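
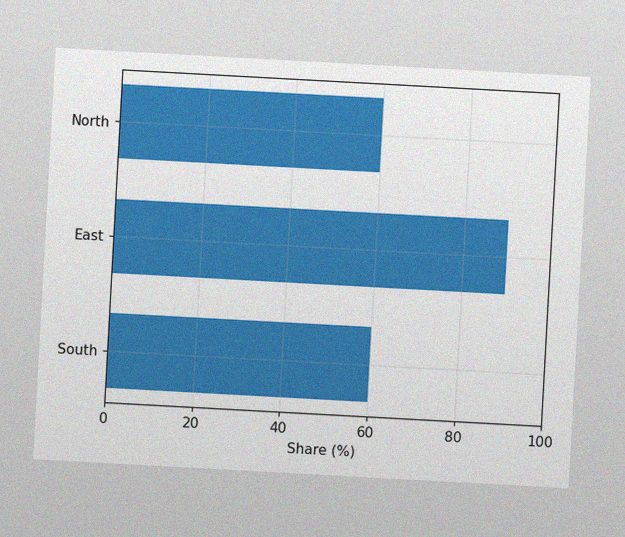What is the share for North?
60%

The chart is tilted about 3° clockwise, with some photo noise. Reading along the chart's x-axis, the North bar reaches 60%.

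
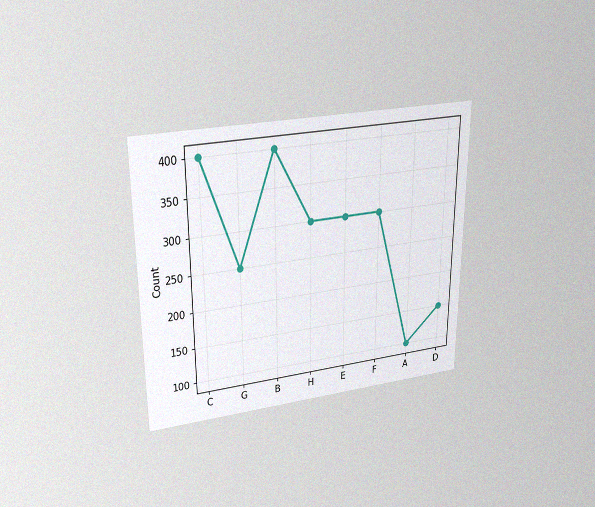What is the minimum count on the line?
100

The chart is viewed slightly from above, with some photo noise. The lowest point is at A, and reading across to the y-axis gives 100.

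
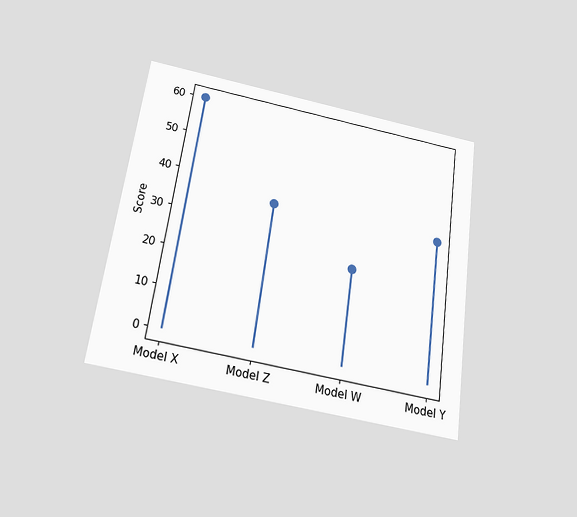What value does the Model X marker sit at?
The chart is tilted about 8° clockwise and viewed slightly from below. The Model X marker sits at 60.

60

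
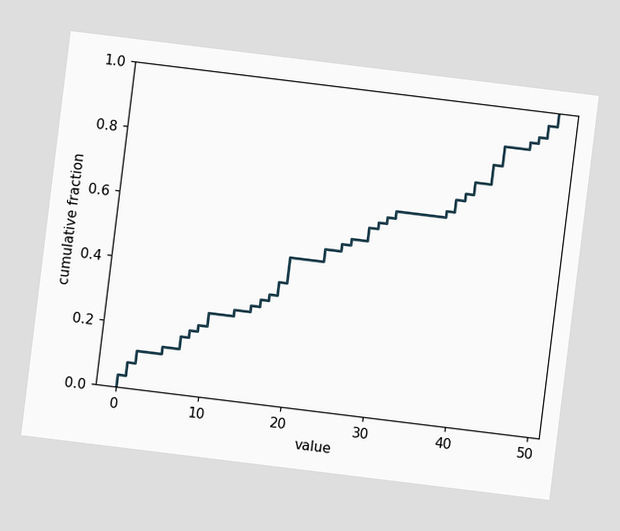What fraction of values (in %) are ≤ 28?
The chart is tilted about 7° clockwise. At x=28 the ECDF step is at 58%.

58%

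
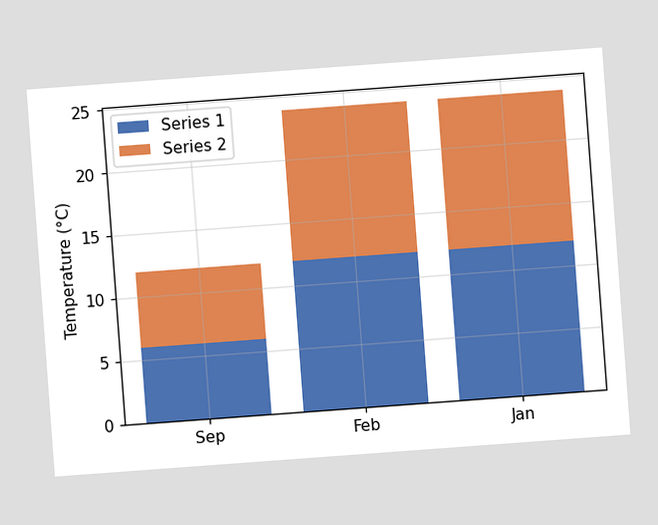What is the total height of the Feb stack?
24°C

The chart is tilted about 4° counter-clockwise. The Feb stack's top reaches 24°C on the y-axis.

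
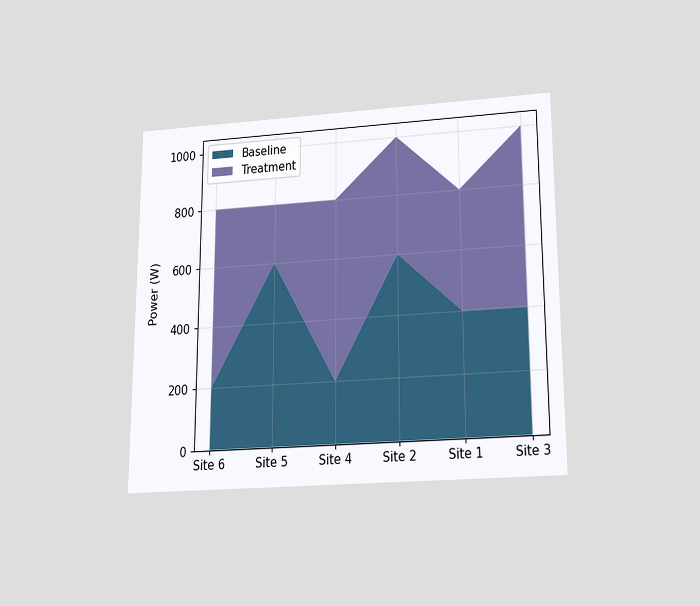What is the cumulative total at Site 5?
The chart is viewed slightly from below. The stacked total at Site 5 reaches 800W.

800W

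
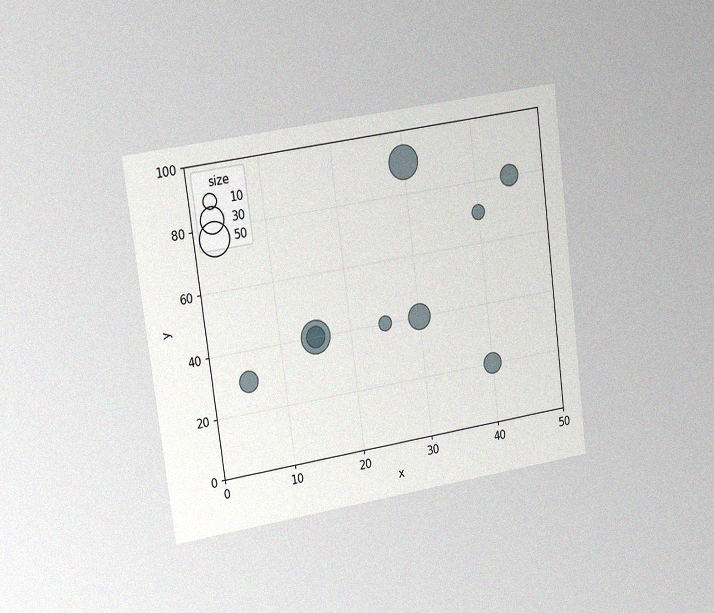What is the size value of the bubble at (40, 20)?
20

The chart is tilted about 7° counter-clockwise and viewed slightly from the left, with some photo noise. Matching the bubble at (40, 20) against the size legend gives 20.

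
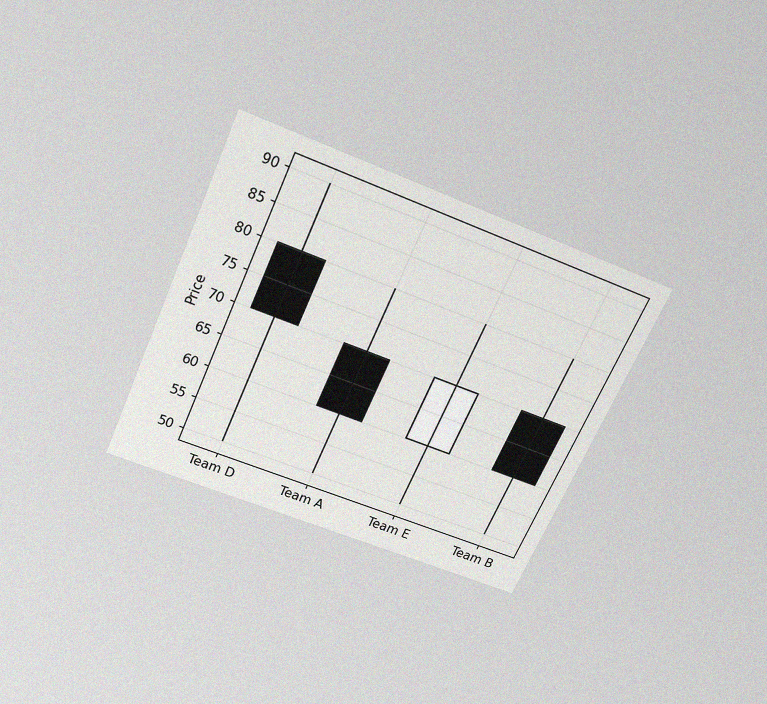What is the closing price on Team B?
The chart is tilted about 24° clockwise and viewed slightly from above, with some photo noise. The Team B candle closes at 60.

60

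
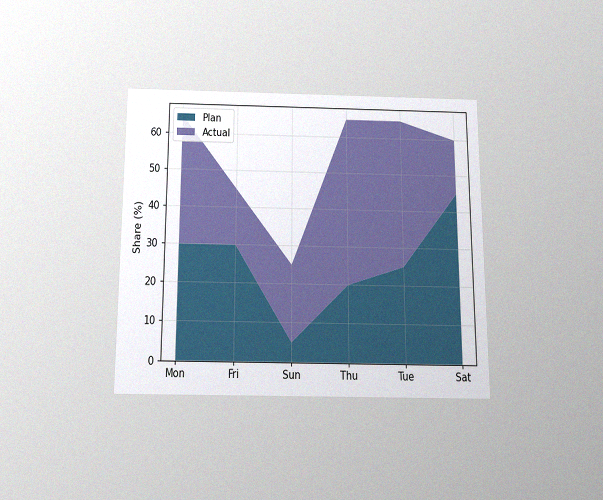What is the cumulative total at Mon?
The chart is viewed slightly from below, with some photo noise. The stacked total at Mon reaches 65%.

65%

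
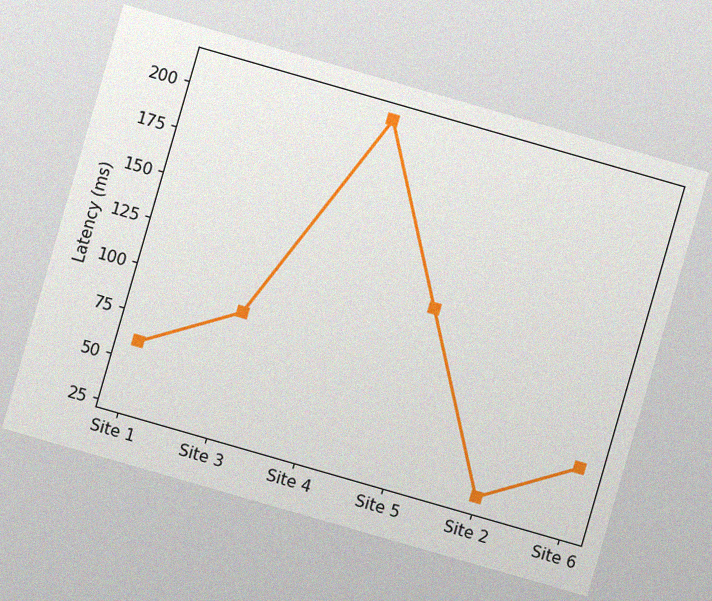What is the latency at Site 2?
30ms

The chart is tilted about 16° clockwise, with some photo noise. At Site 2, the line is at 30ms.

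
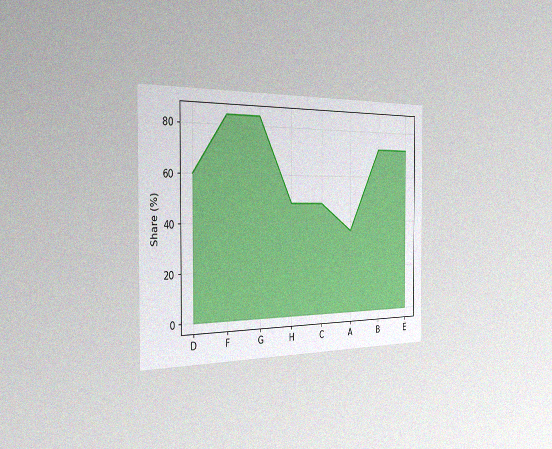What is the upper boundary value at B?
72%

The chart is viewed slightly from the left, with some photo noise. At B the upper boundary is at 72%.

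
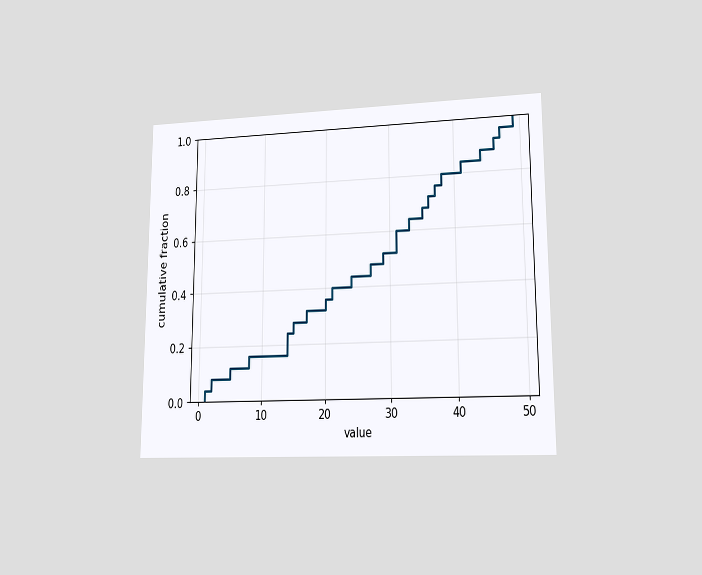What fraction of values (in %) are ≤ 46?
92%

The chart is viewed at a slight angle. At x=46 the ECDF step is at 92%.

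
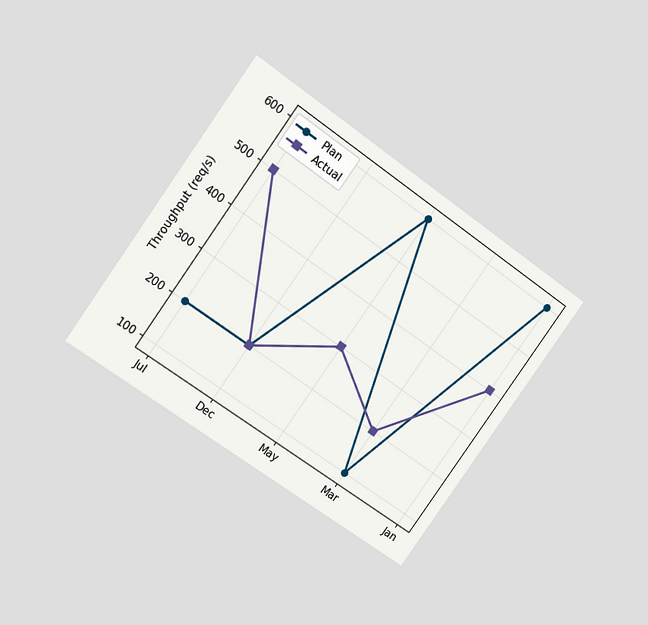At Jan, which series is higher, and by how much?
Plan, by 200req/s

The chart is tilted about 36° clockwise and viewed at a slight angle. At Jan, Plan sits above the other line by 200req/s.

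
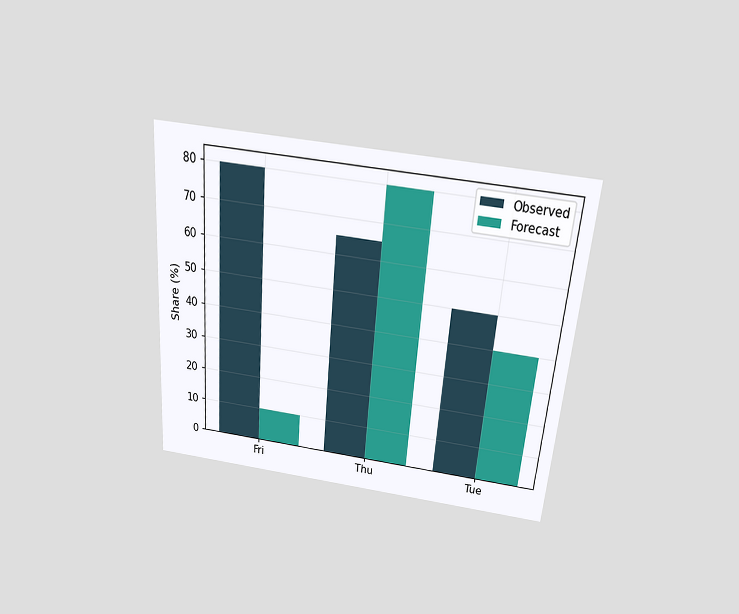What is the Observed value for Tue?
The chart is tilted about 5° clockwise and viewed slightly from above. The Observed bar at Tue reaches 50% on the y-axis.

50%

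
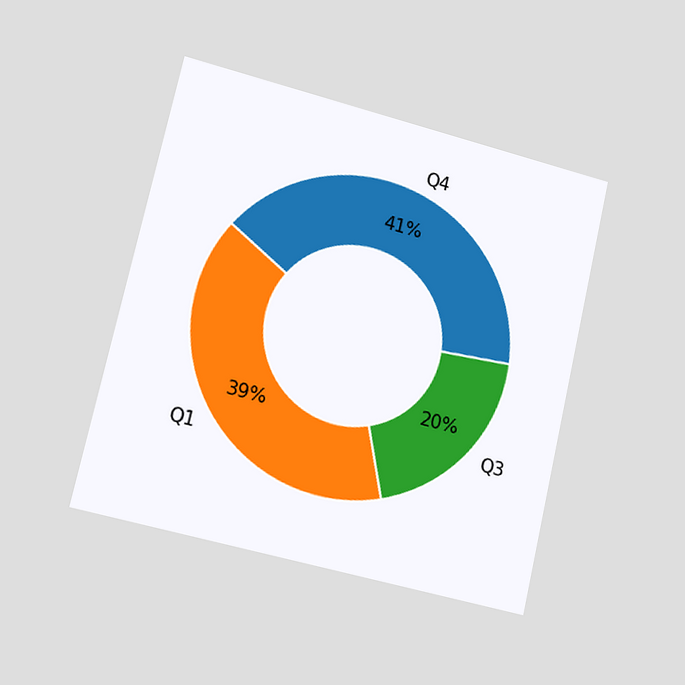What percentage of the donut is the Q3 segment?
The chart is tilted about 13° clockwise and viewed slightly from the left. The Q3 segment takes up 20% of the ring.

20%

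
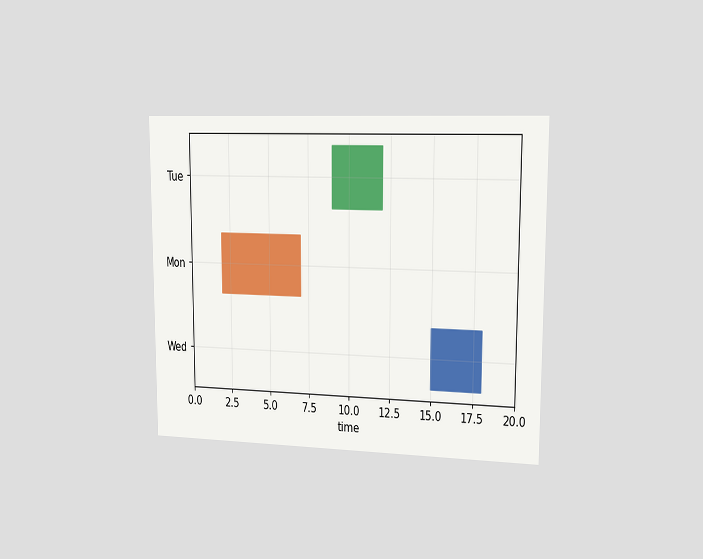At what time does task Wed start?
The chart is viewed slightly from the right. The Wed bar begins at t=15.

15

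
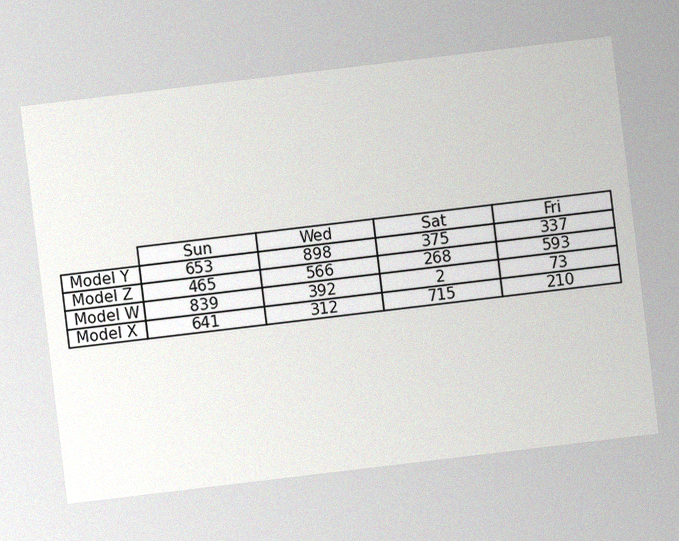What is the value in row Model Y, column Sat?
375

The chart is tilted about 7° counter-clockwise, with some photo noise. The (Model Y, Sat) cell reads 375.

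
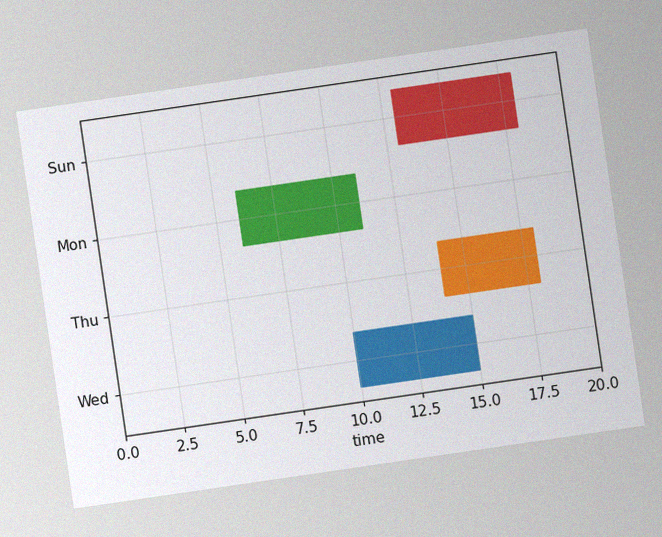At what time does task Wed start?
10

The chart is tilted about 8° counter-clockwise, with some photo noise. The Wed bar begins at t=10.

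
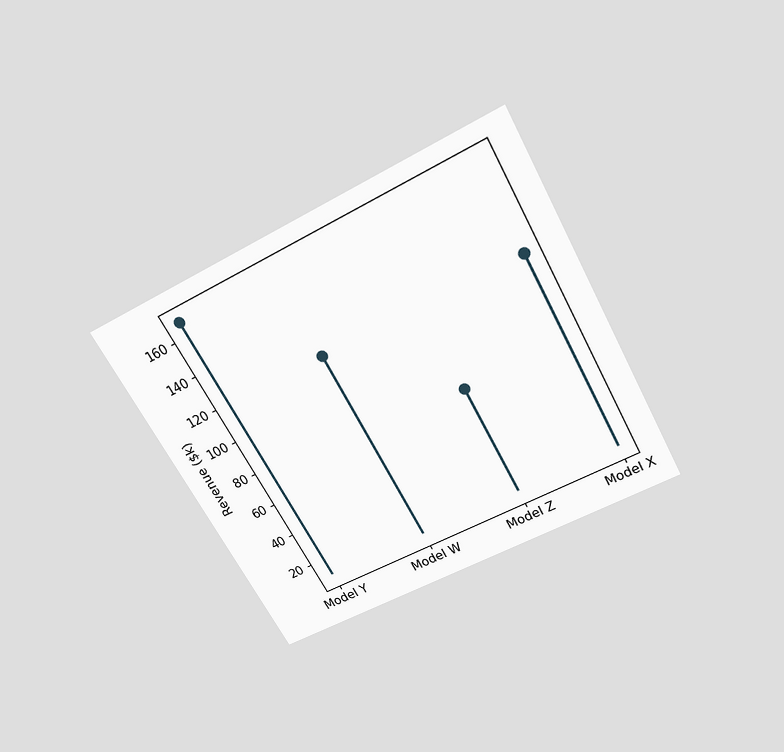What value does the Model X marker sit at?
$120k

The chart is tilted about 29° counter-clockwise and viewed slightly from above. The Model X marker sits at $120k.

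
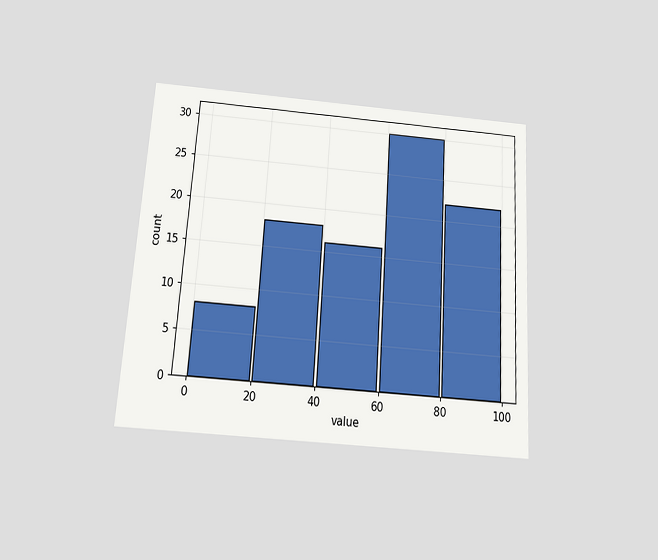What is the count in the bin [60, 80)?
The chart is tilted about 4° clockwise and viewed slightly from below. The [60, 80) bin has height 30.

30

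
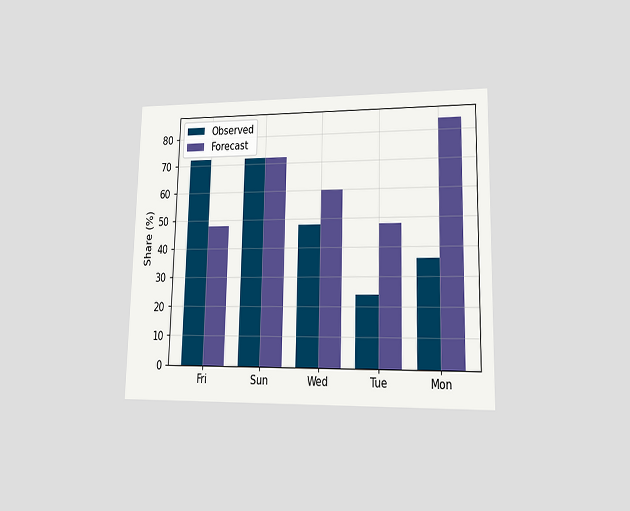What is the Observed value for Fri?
72%

The chart is viewed at a slight angle. The Observed bar at Fri reaches 72% on the y-axis.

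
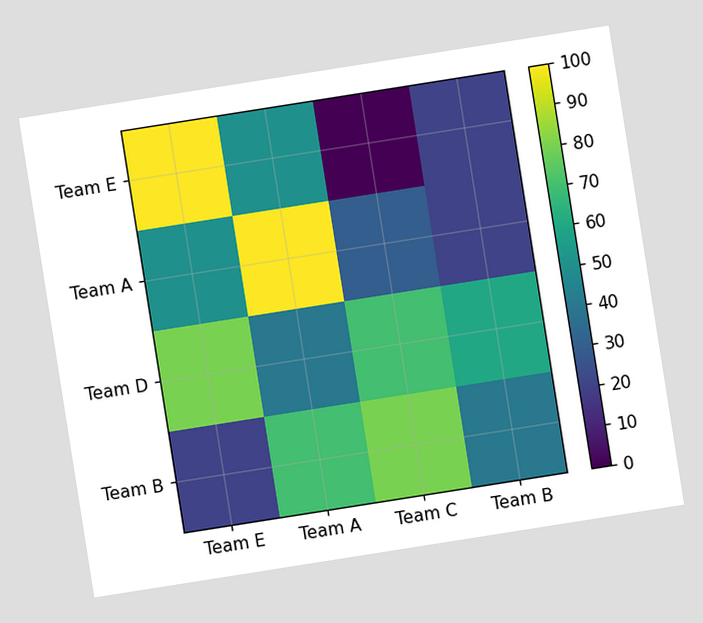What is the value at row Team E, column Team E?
The chart is tilted about 9° counter-clockwise. Matching cell (Team E, Team E) against the colorbar gives 100.

100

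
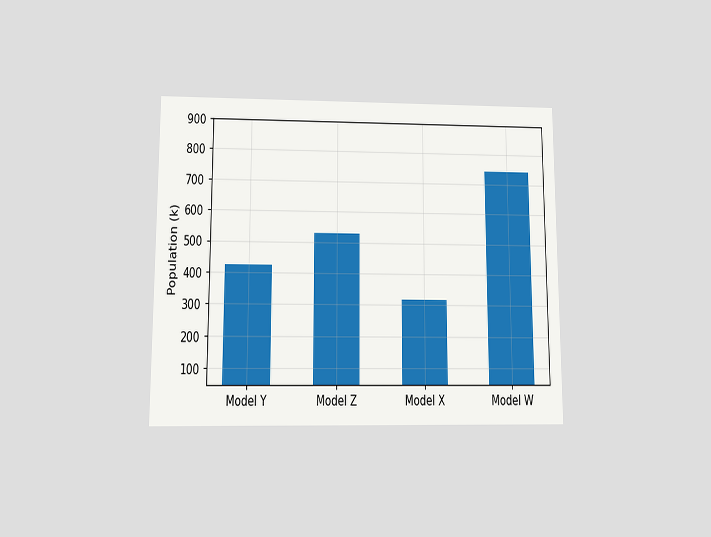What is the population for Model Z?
The chart is viewed slightly from below. Reading along the chart's y-axis, the Model Z bar reaches 530k.

530k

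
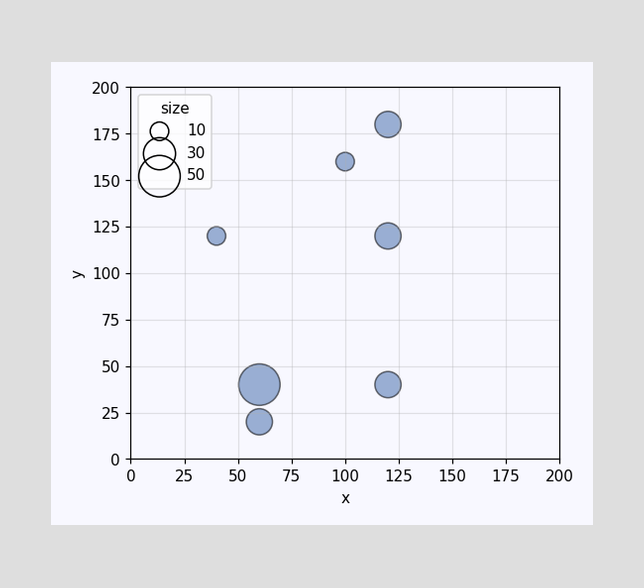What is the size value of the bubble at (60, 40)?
Matching the bubble at (60, 40) against the size legend gives 50.

50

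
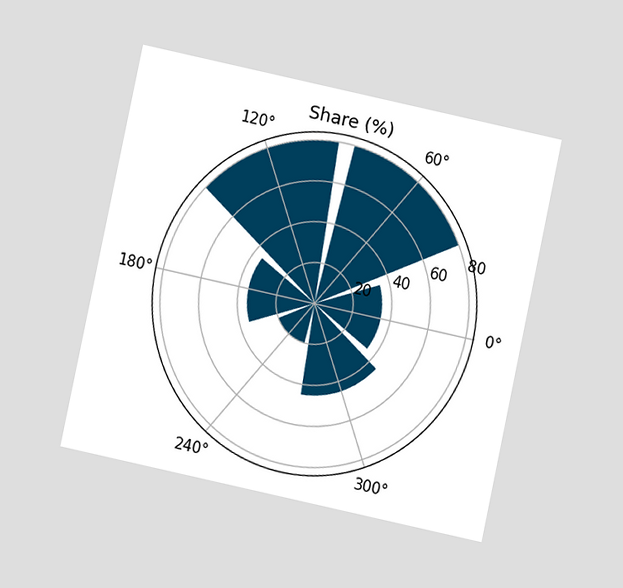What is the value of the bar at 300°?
45%

The chart is tilted about 12° clockwise and viewed at a slight angle. The bar at 300° reaches 45% on the radial axis.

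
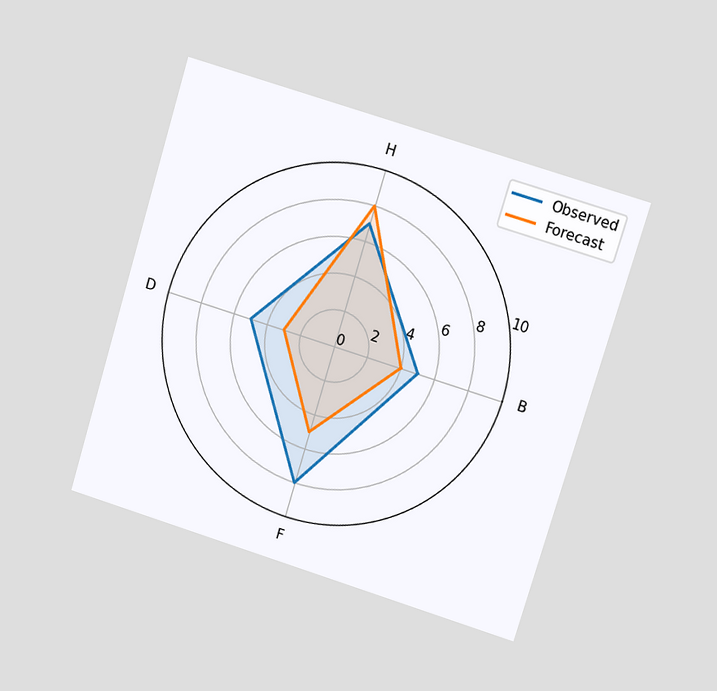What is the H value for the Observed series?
The chart is tilted about 17° clockwise and viewed at a slight angle. On the H axis, Observed reaches 7.

7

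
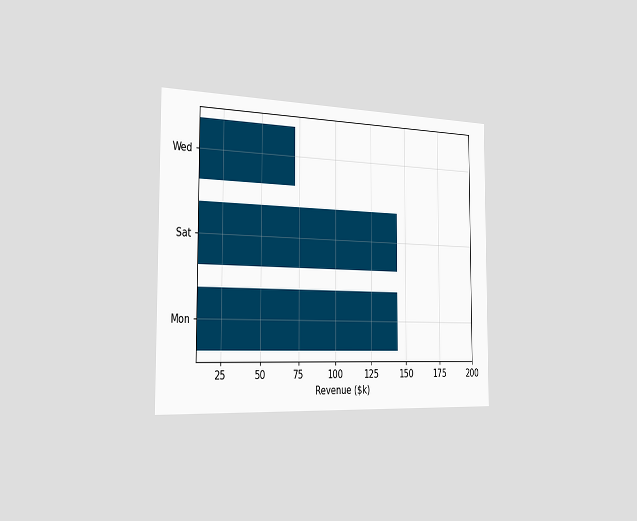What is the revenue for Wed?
The chart is viewed slightly from the left. Reading along the chart's x-axis, the Wed bar reaches $72k.

$72k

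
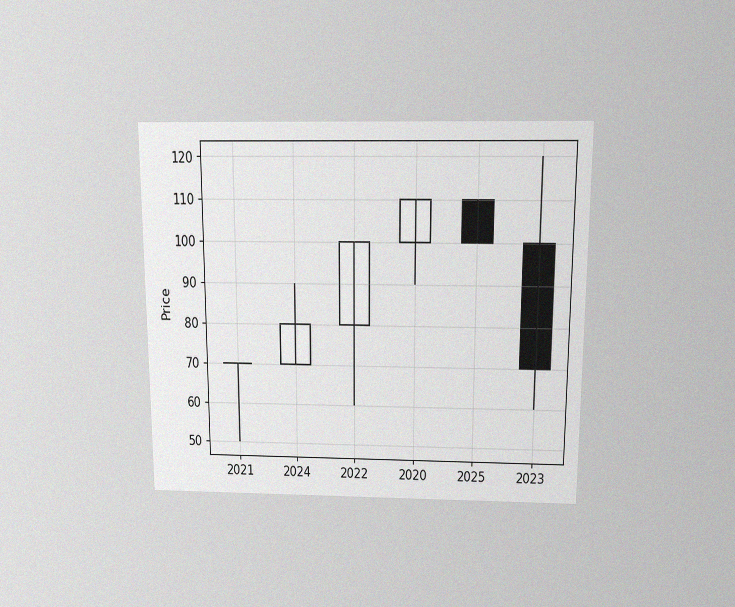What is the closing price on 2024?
The chart is viewed slightly from above, with some photo noise. The 2024 candle closes at 80.

80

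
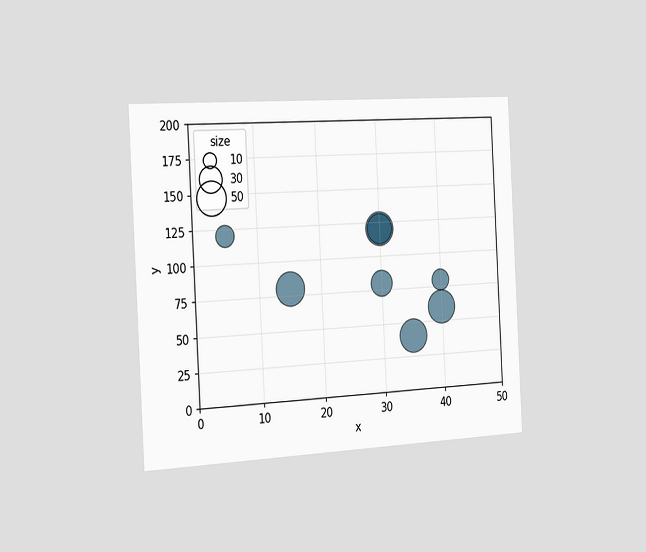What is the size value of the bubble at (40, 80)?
The chart is tilted about 3° counter-clockwise and viewed slightly from the left. Matching the bubble at (40, 80) against the size legend gives 20.

20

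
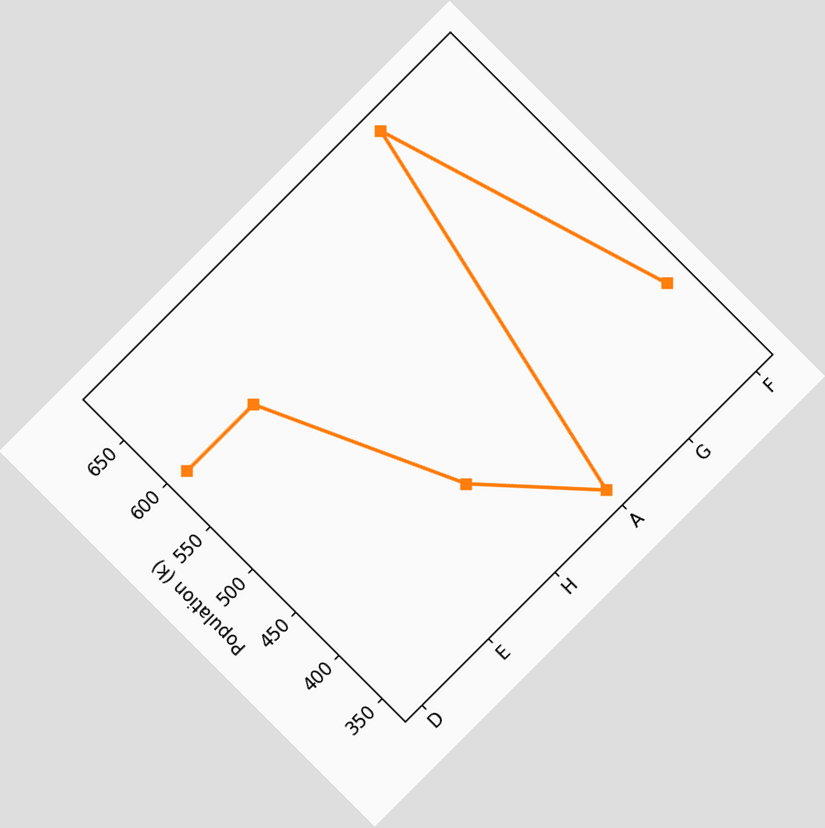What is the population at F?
425k

The chart is tilted about 45° counter-clockwise. At F, the line is at 425k.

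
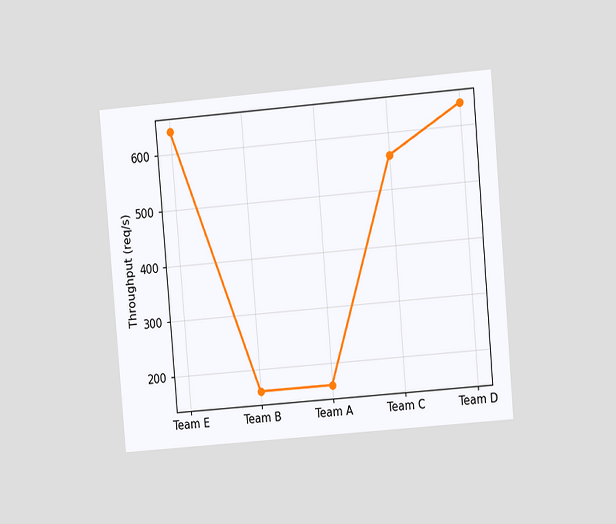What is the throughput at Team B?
160req/s

The chart is tilted about 5° counter-clockwise and viewed at a slight angle. At Team B, the line is at 160req/s.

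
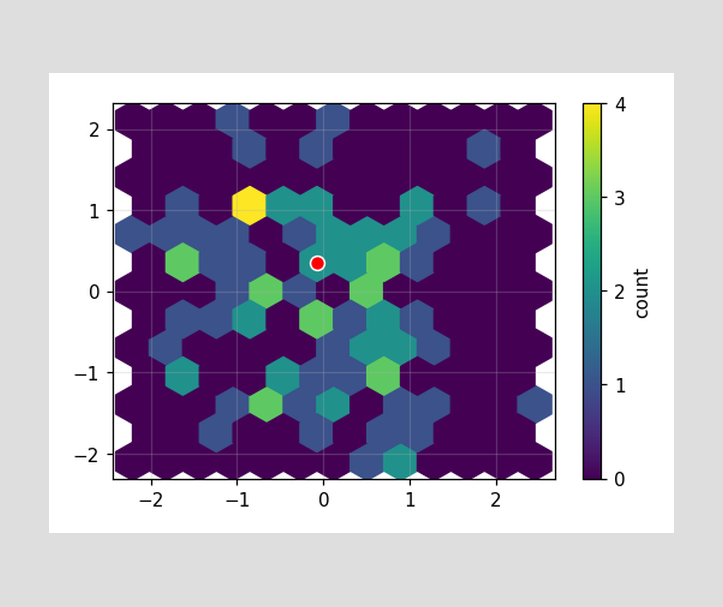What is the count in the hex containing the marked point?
2

The marked hex reads 2 on the colorbar.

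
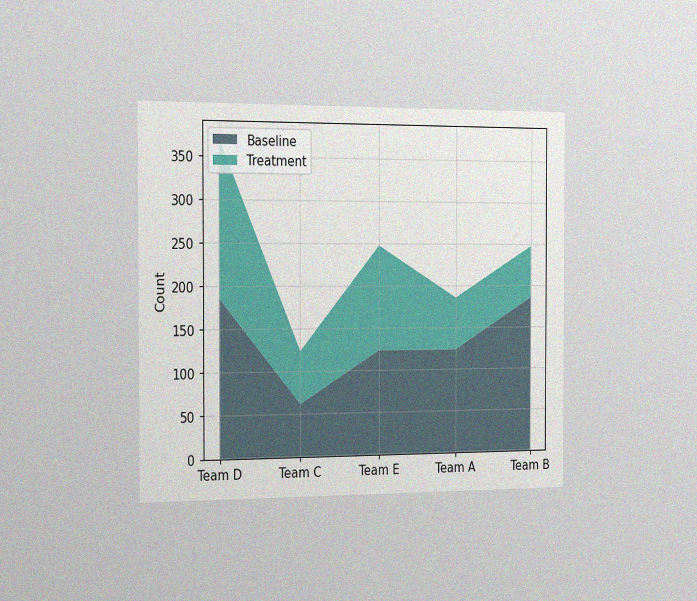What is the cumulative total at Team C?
124

The chart is viewed slightly from the left, with some photo noise. The stacked total at Team C reaches 124.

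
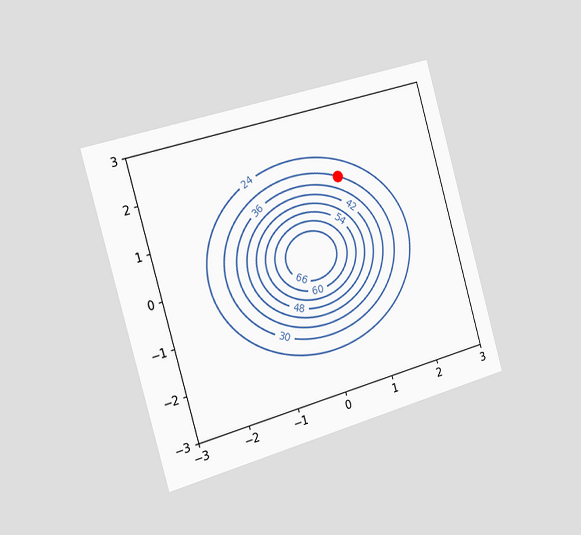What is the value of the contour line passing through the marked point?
30

The chart is tilted about 16° counter-clockwise and viewed slightly from the left. The marked point sits on the contour labelled 30.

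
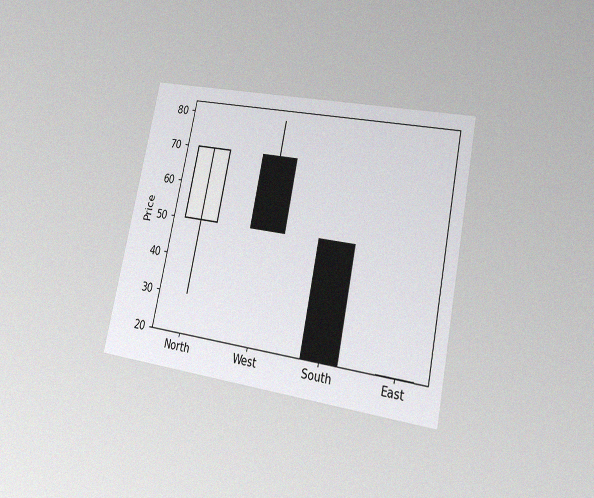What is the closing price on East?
20

The chart is tilted about 12° clockwise and viewed at a slight angle, with some photo noise. The East candle closes at 20.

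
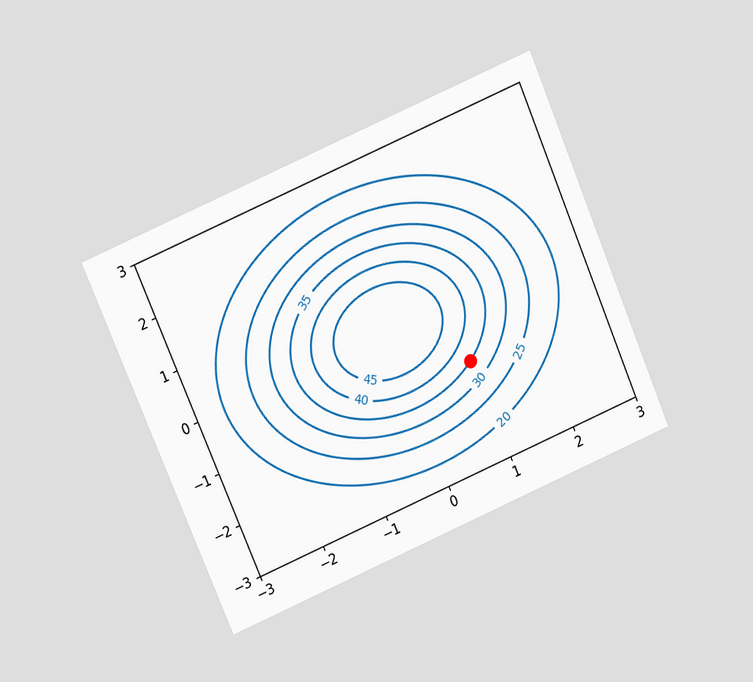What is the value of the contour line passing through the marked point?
The chart is tilted about 23° counter-clockwise and viewed at a slight angle. The marked point sits on the contour labelled 35.

35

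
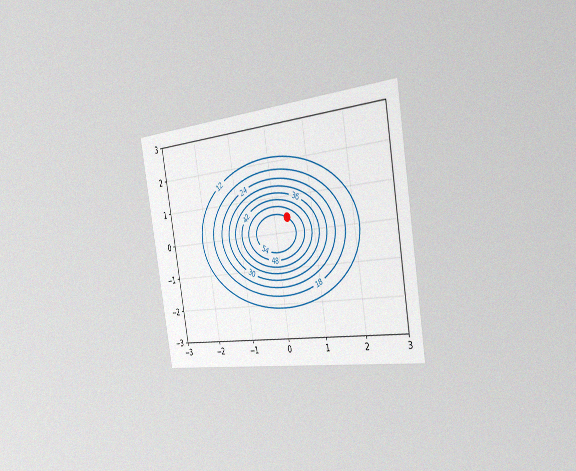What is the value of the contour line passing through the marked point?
54

The chart is tilted about 10° counter-clockwise and viewed slightly from the right, with some photo noise. The marked point sits on the contour labelled 54.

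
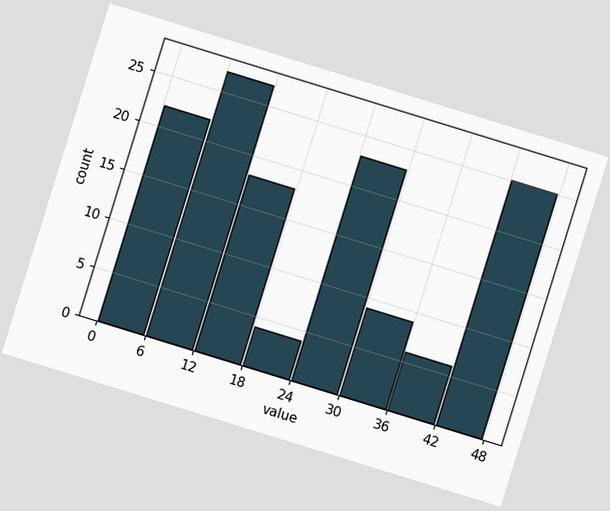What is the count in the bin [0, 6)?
22

The chart is tilted about 17° clockwise. The [0, 6) bin has height 22.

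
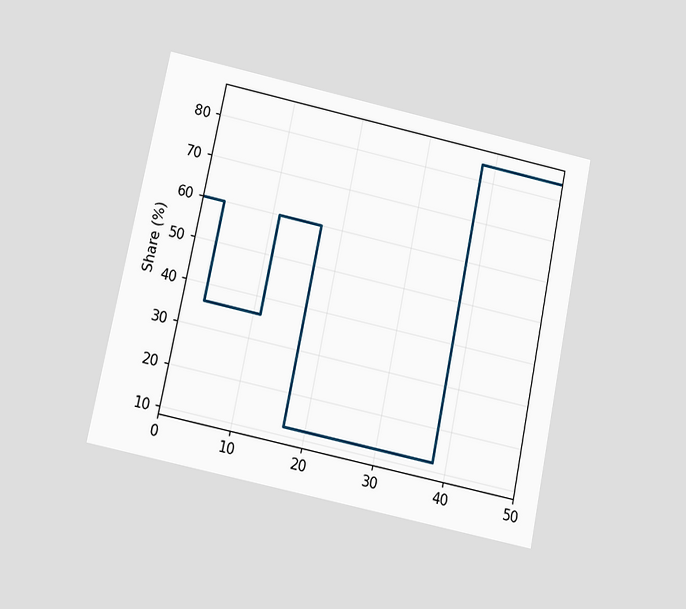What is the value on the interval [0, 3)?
60%

The chart is tilted about 12° clockwise and viewed slightly from below. On [0, 3) the step sits at 60%.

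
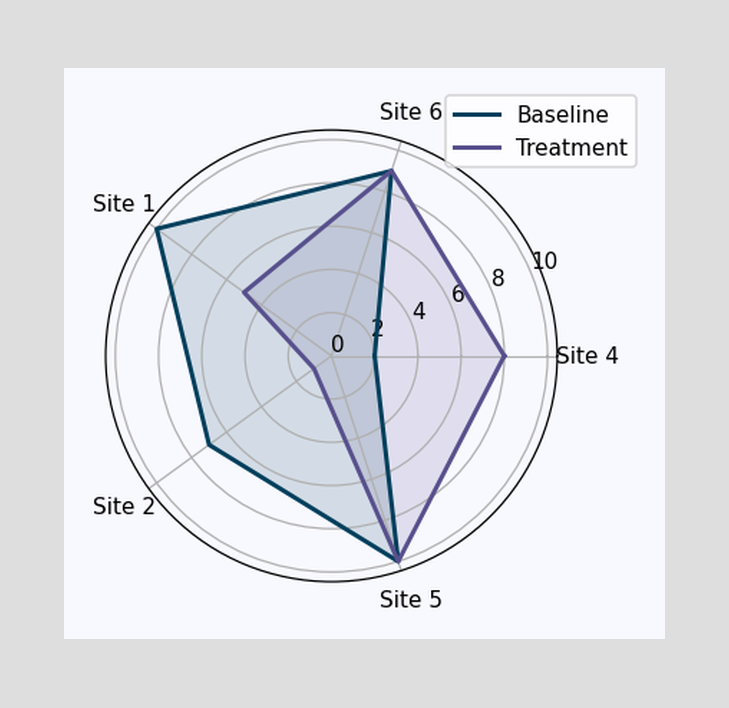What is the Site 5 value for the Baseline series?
On the Site 5 axis, Baseline reaches 10.

10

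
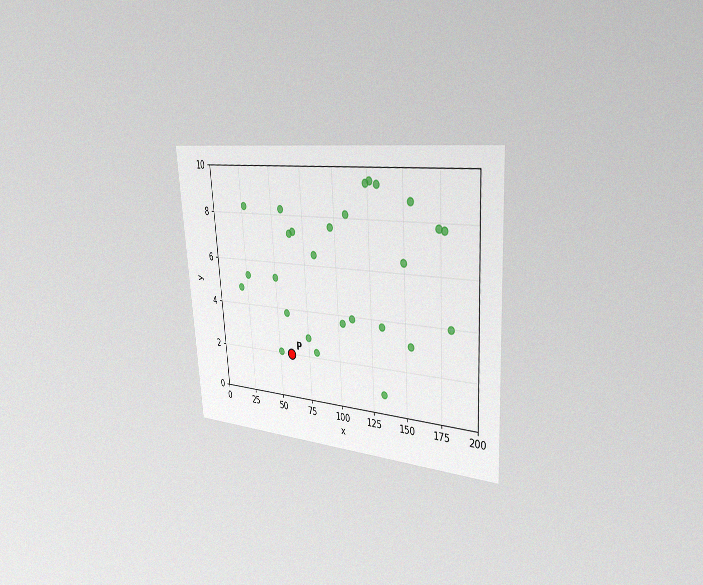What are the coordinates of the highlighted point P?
The chart is tilted about 4° counter-clockwise and viewed slightly from the right, with some photo noise. Following the gridlines from P to each axis, P sits at (60, 2).

(60, 2)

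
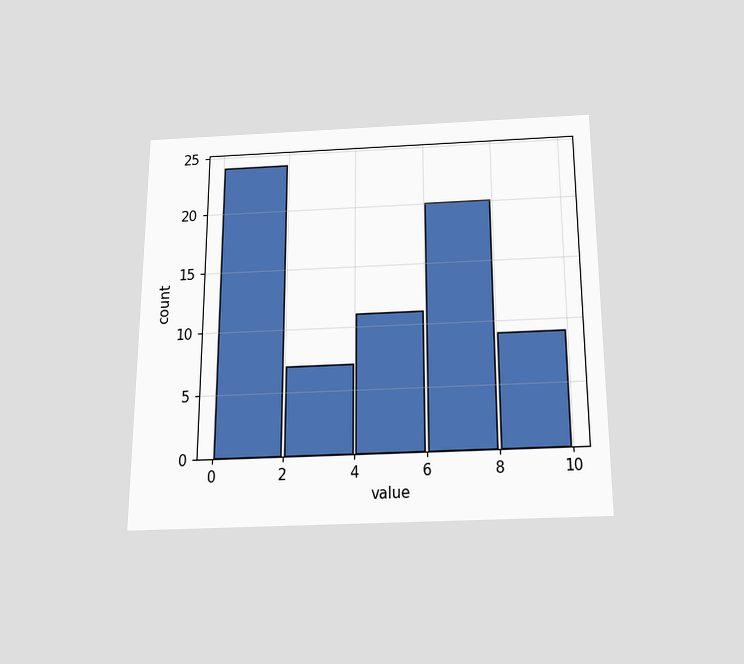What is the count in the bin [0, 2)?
The chart is viewed slightly from below. The [0, 2) bin has height 24.

24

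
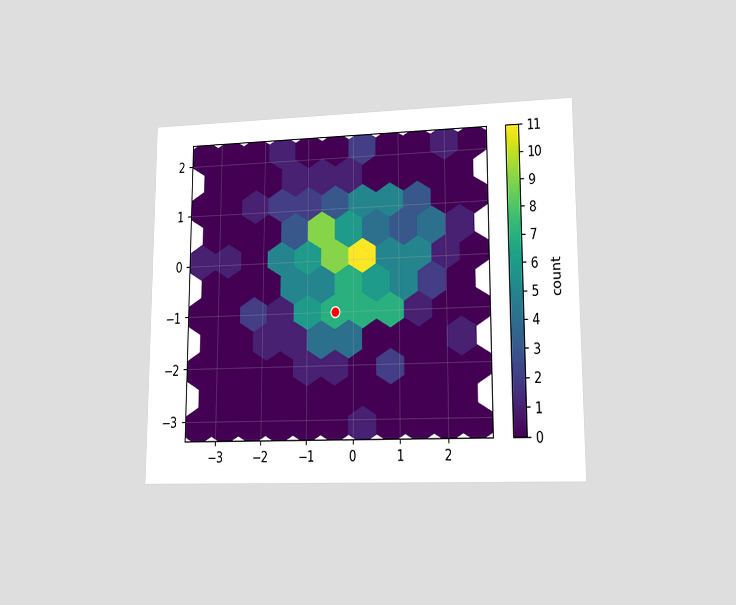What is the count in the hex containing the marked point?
The chart is viewed at a slight angle. The marked hex reads 7 on the colorbar.

7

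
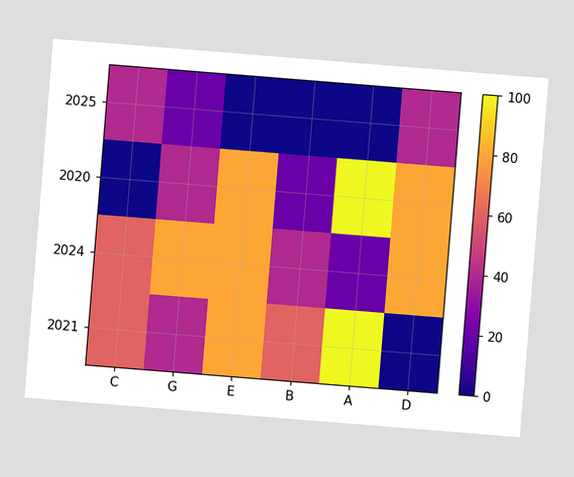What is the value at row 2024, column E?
80

The chart is tilted about 5° clockwise. Matching cell (2024, E) against the colorbar gives 80.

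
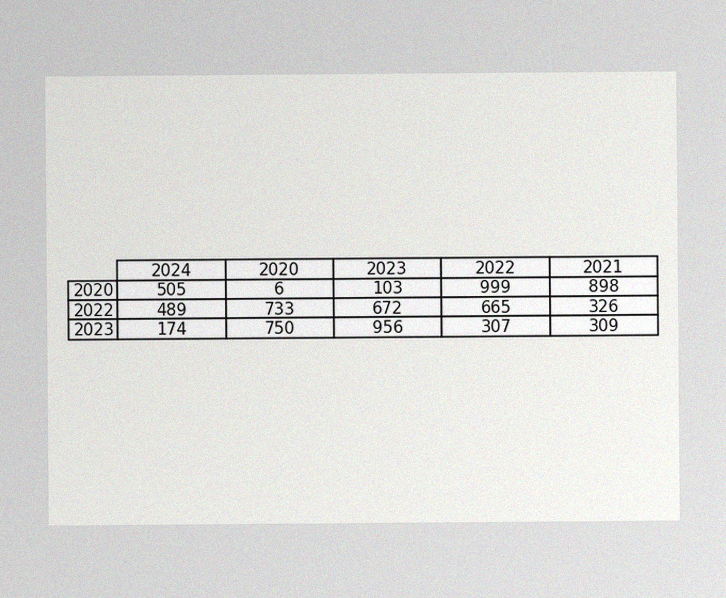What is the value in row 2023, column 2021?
The image has some photo noise and uneven lighting. The (2023, 2021) cell reads 309.

309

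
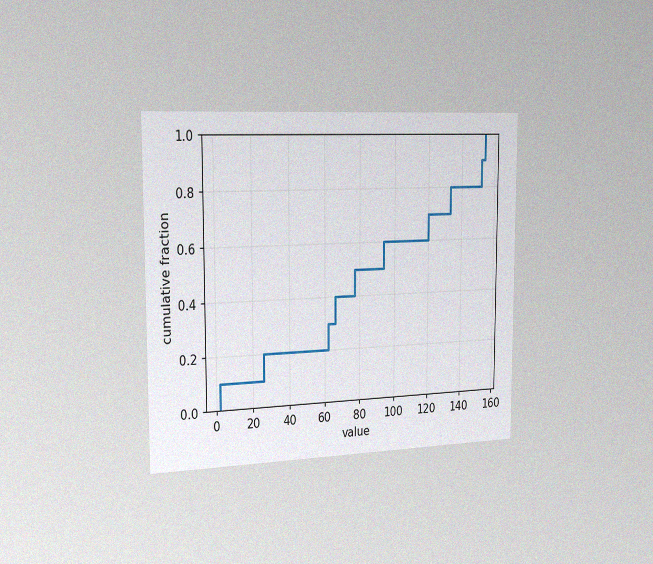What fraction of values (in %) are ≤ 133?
80%

The chart is viewed slightly from the left, with some photo noise. At x=133 the ECDF step is at 80%.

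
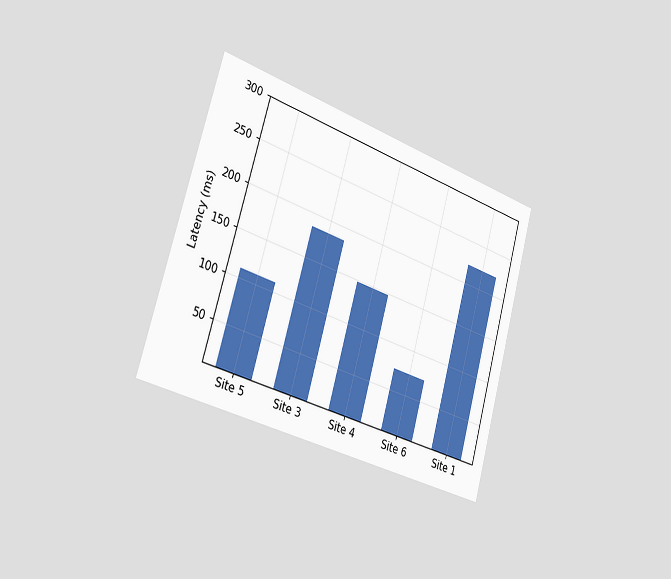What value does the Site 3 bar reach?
The chart is tilted about 16° clockwise and viewed slightly from the left. Reading along the chart's y-axis, the Site 3 bar reaches 185ms.

185ms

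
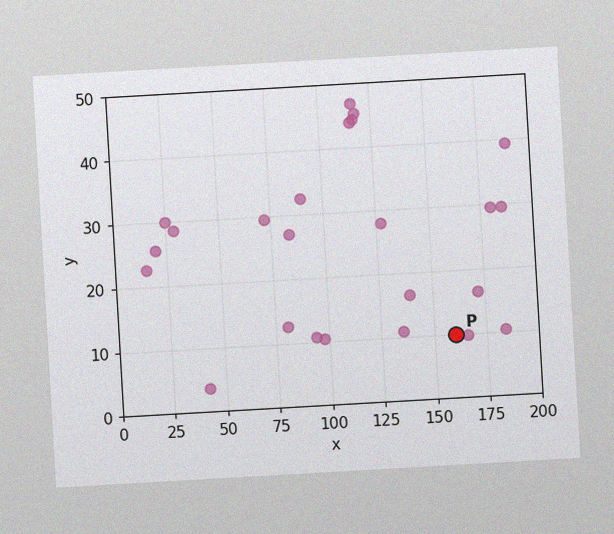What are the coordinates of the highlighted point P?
The chart is tilted about 3° counter-clockwise, with some photo noise. Following the gridlines from P to each axis, P sits at (160, 10).

(160, 10)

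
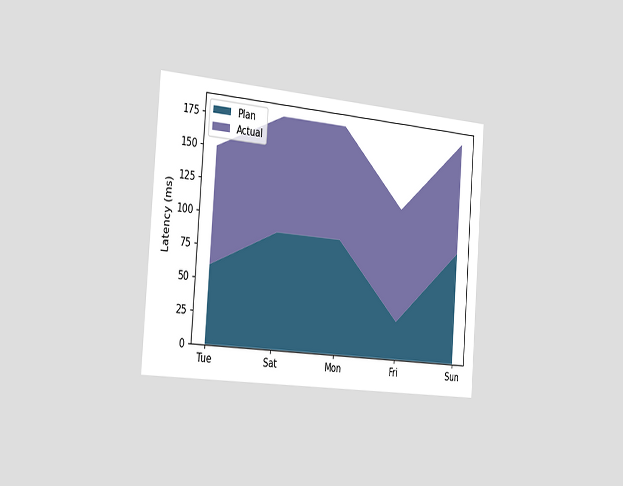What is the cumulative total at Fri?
The chart is tilted about 4° clockwise and viewed slightly from the left. The stacked total at Fri reaches 120ms.

120ms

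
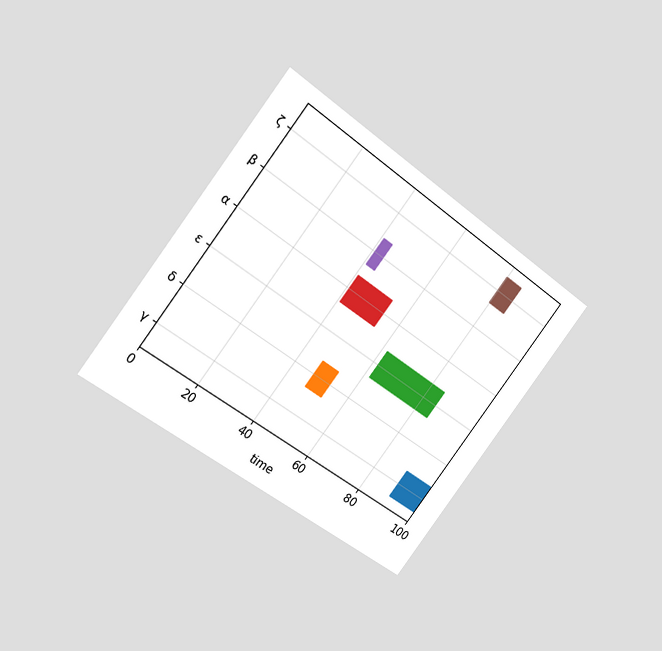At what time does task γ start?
The chart is tilted about 37° clockwise and viewed at a slight angle. The γ bar begins at t=90.

90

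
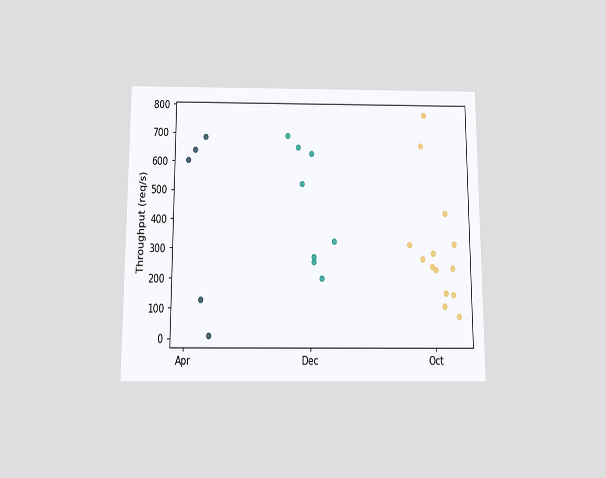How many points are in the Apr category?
5

The chart is viewed slightly from below. Counting the markers in the Apr column gives 5.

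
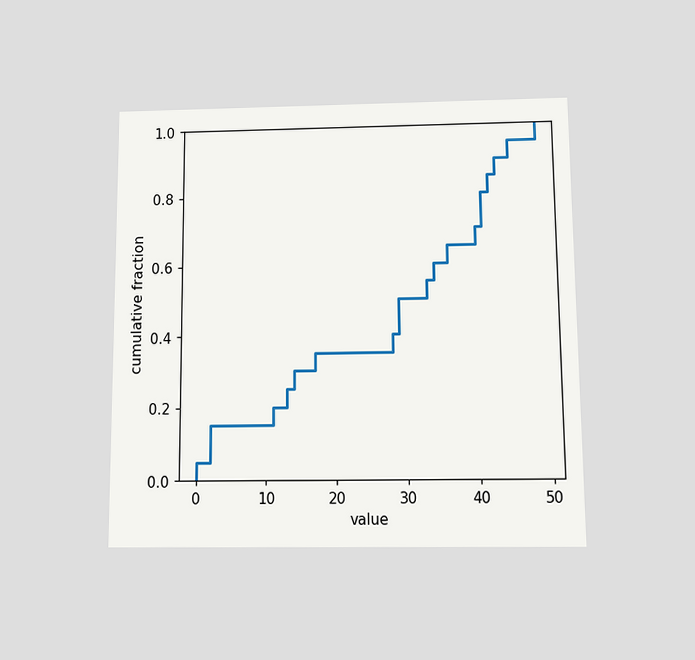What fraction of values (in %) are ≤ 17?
35%

The chart is viewed slightly from below. At x=17 the ECDF step is at 35%.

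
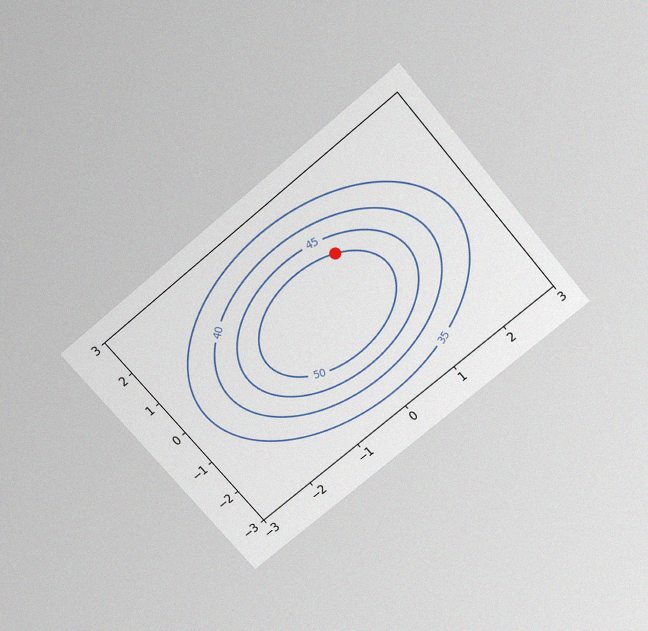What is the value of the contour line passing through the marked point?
The chart is tilted about 40° counter-clockwise and viewed slightly from above, with some photo noise. The marked point sits on the contour labelled 50.

50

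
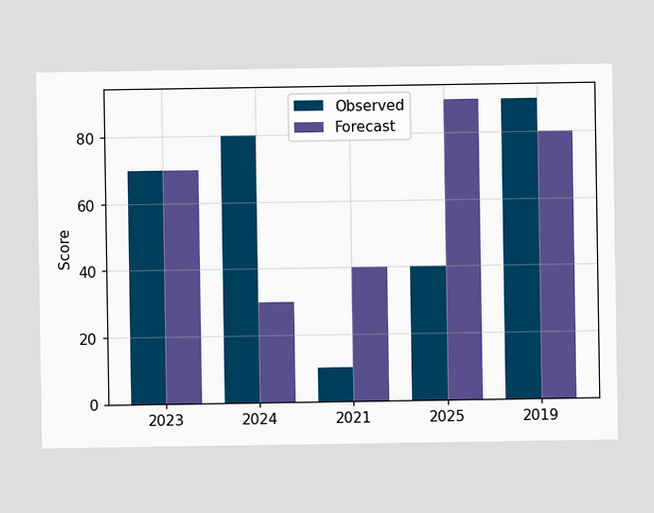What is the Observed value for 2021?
10

The Observed bar at 2021 reaches 10 on the y-axis.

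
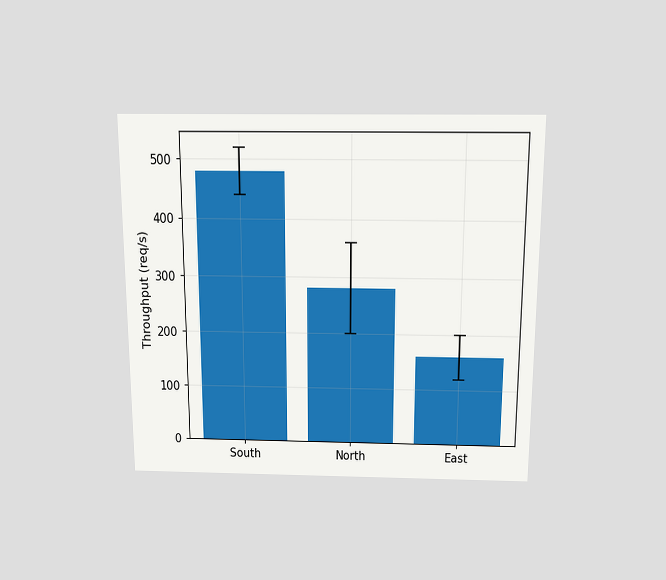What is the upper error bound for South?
520req/s

The chart is viewed slightly from above. The South bar's upper whisker reaches 520req/s.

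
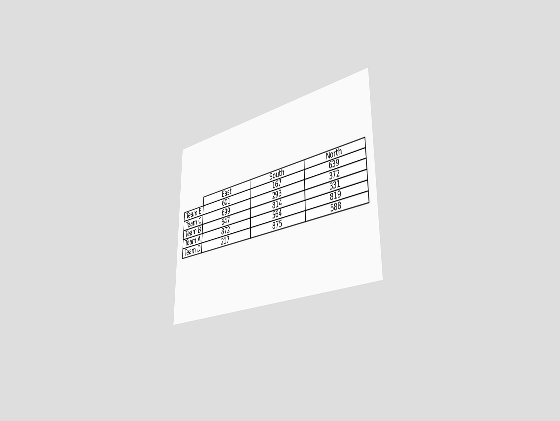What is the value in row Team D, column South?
875

The chart is viewed slightly from the right. The (Team D, South) cell reads 875.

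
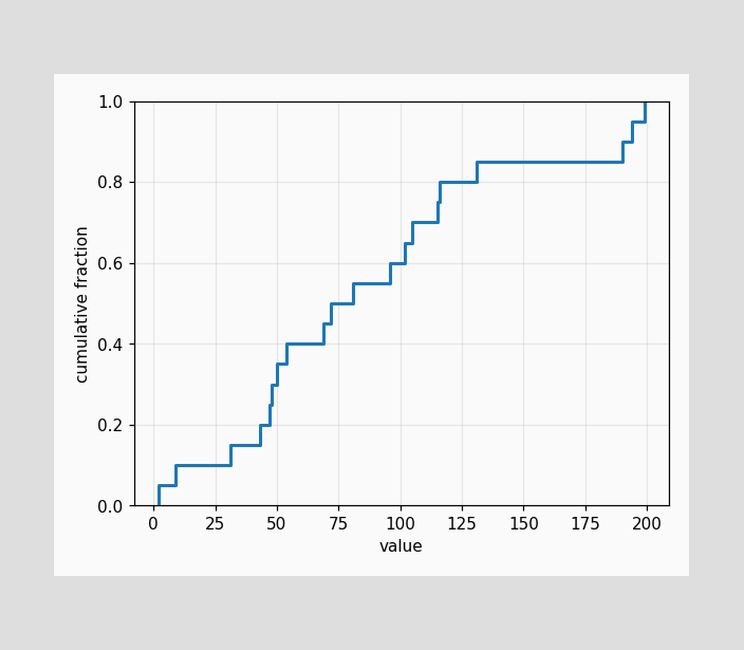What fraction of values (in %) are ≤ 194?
95%

At x=194 the ECDF step is at 95%.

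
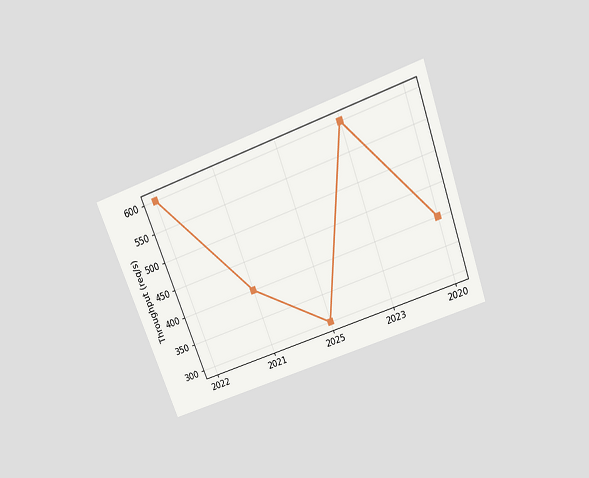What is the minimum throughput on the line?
The chart is tilted about 20° counter-clockwise and viewed slightly from above. The lowest point is at 2025, and reading across to the y-axis gives 300req/s.

300req/s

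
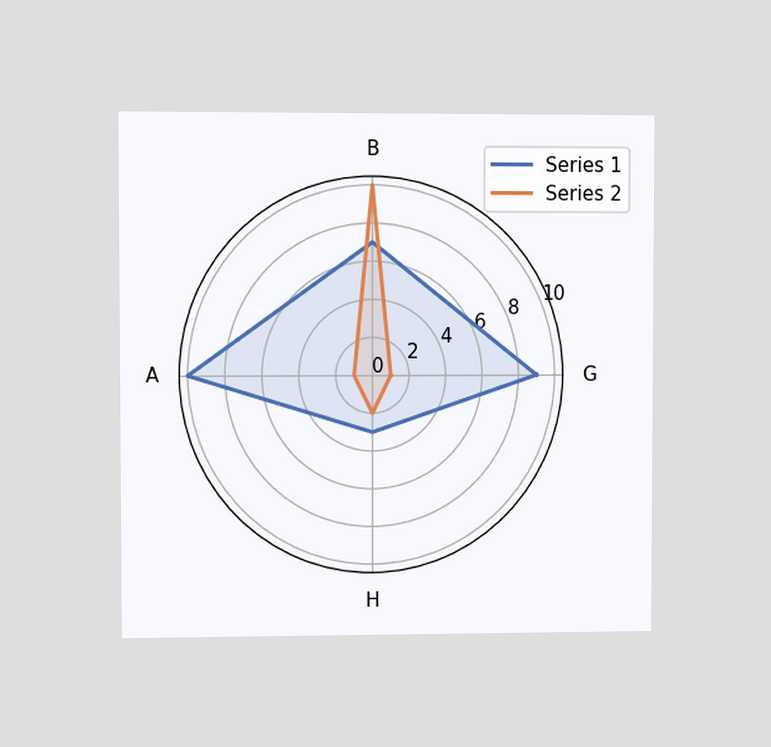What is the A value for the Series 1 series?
The chart is viewed at a slight angle. On the A axis, Series 1 reaches 10.

10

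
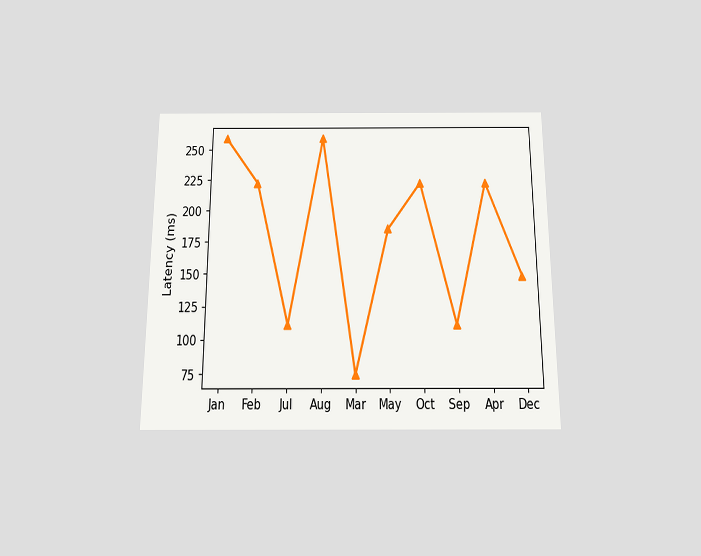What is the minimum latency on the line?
74ms

The chart is viewed slightly from below. The lowest point is at Mar, and reading across to the y-axis gives 74ms.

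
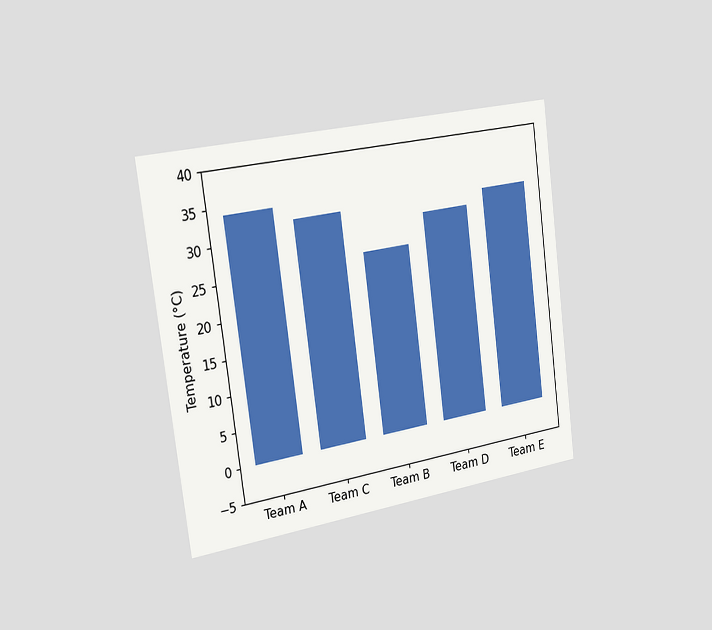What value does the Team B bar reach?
The chart is tilted about 7° counter-clockwise and viewed slightly from the left. Reading along the chart's y-axis, the Team B bar reaches 26°C.

26°C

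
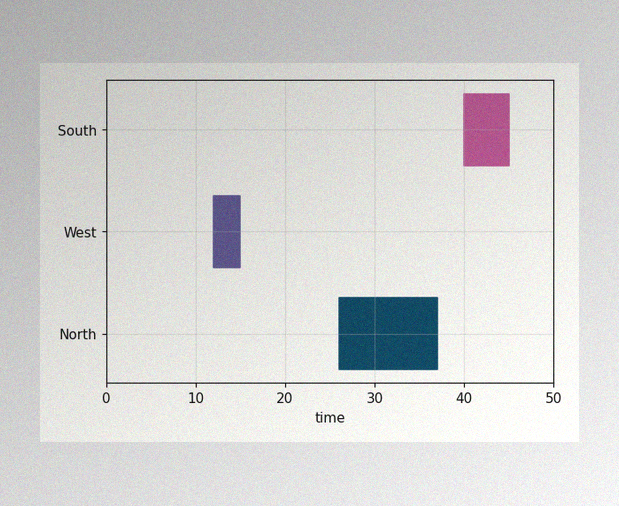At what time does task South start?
The image has some photo noise and uneven lighting. The South bar begins at t=40.

40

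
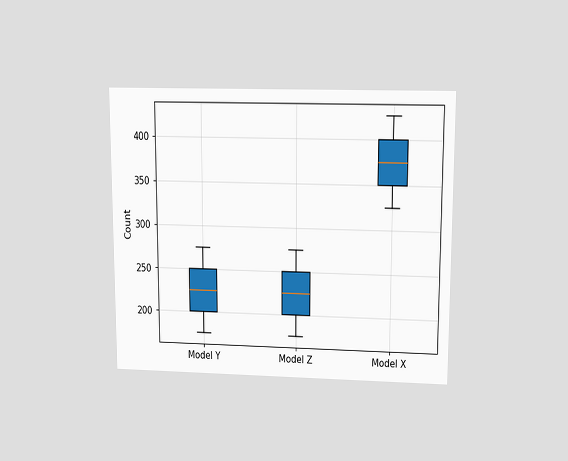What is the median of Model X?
The chart is viewed slightly from above. The median line in the Model X box sits at 375.

375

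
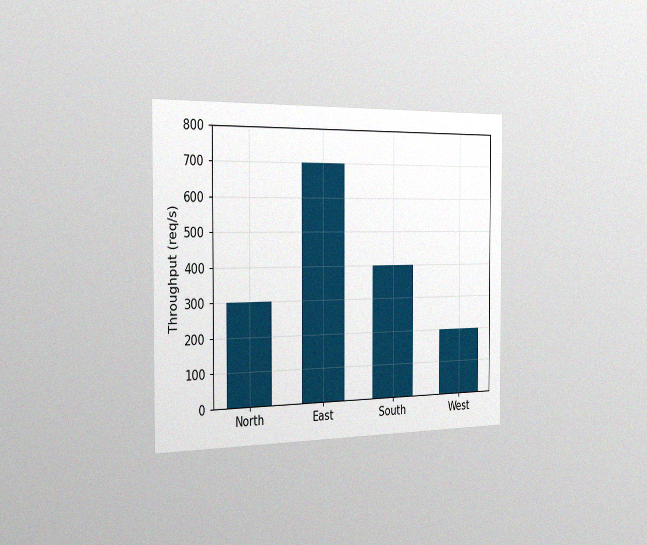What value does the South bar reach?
400req/s

The chart is viewed slightly from the left, with some photo noise. Reading along the chart's y-axis, the South bar reaches 400req/s.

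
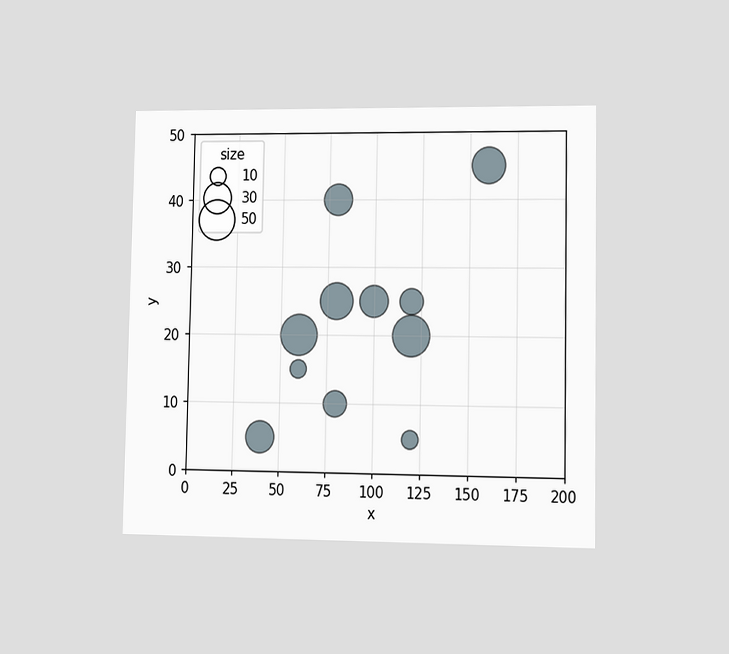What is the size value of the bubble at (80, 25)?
The chart is viewed slightly from the right. Matching the bubble at (80, 25) against the size legend gives 40.

40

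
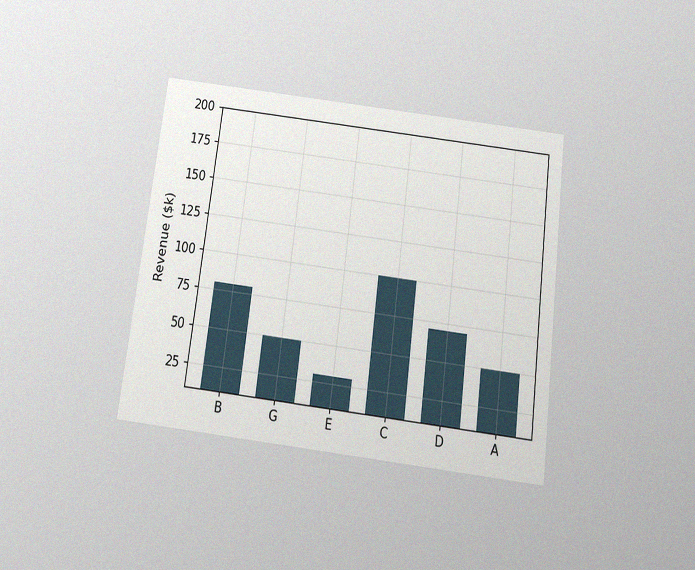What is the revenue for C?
The chart is tilted about 7° clockwise and viewed slightly from below, with some photo noise. Reading along the chart's y-axis, the C bar reaches $100k.

$100k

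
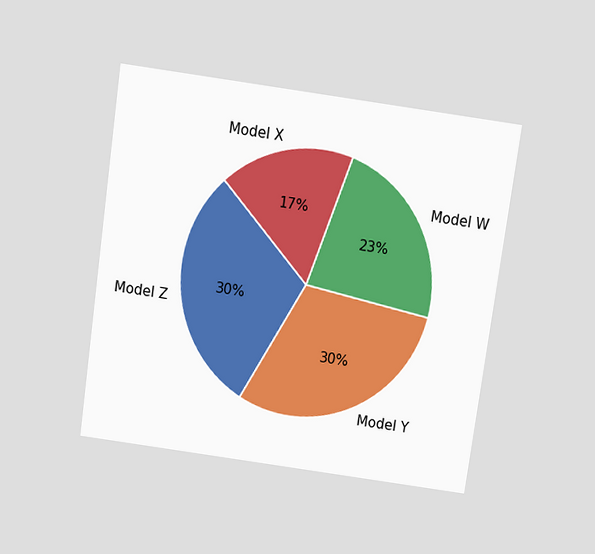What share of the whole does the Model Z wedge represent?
30%

The chart is tilted about 8° clockwise and viewed slightly from above. The Model Z slice takes up 30% of the pie.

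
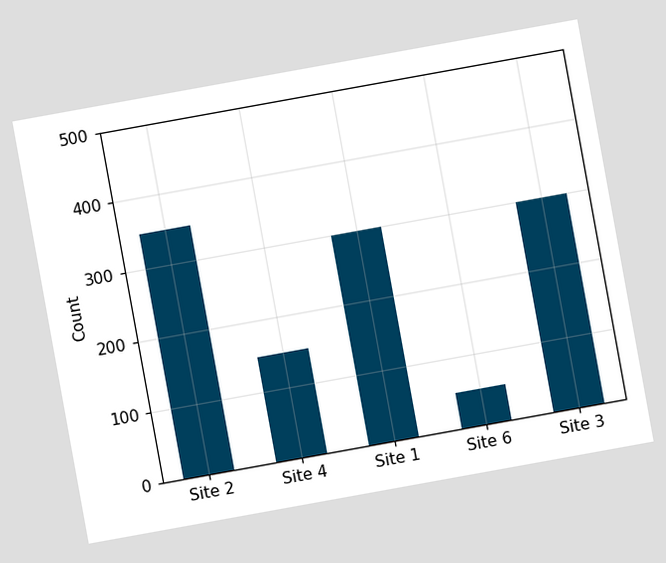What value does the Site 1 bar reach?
300

The chart is tilted about 10° counter-clockwise. Reading along the chart's y-axis, the Site 1 bar reaches 300.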